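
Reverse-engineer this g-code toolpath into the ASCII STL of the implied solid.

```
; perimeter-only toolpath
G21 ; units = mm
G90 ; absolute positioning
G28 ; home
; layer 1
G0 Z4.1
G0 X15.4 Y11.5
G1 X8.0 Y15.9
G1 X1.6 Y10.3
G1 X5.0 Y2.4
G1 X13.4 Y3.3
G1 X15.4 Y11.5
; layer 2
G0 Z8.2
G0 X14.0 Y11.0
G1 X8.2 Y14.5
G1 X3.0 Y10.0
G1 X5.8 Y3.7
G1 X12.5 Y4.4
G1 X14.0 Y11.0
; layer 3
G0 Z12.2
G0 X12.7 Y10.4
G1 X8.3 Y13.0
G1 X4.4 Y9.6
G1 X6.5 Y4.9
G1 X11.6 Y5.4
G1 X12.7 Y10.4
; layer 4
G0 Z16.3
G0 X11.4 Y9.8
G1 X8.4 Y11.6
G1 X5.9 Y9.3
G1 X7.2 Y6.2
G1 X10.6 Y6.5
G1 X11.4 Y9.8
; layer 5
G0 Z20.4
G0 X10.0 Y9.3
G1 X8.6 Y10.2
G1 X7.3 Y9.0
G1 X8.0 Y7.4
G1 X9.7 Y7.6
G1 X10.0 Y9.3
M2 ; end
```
solid part
  facet normal 0.0000 0.0000 -1.0000
    outer loop
      vertex 0.2 10.6 0.0
      vertex 7.9 17.4 0.0
      vertex 16.7 12.1 0.0
    endloop
  endfacet
  facet normal 0.0000 0.0000 -1.0000
    outer loop
      vertex 4.3 1.2 0.0
      vertex 0.2 10.6 0.0
      vertex 16.7 12.1 0.0
    endloop
  endfacet
  facet normal 0.0000 0.0000 -1.0000
    outer loop
      vertex 14.4 2.2 0.0
      vertex 4.3 1.2 0.0
      vertex 16.7 12.1 0.0
    endloop
  endfacet
  facet normal 0.4959 0.8233 0.2762
    outer loop
      vertex 16.7 12.1 0.0
      vertex 7.9 17.4 0.0
      vertex 8.7 8.7 24.5
    endloop
  endfacet
  facet normal -0.6361 0.7203 0.2766
    outer loop
      vertex 7.9 17.4 0.0
      vertex 0.2 10.6 0.0
      vertex 8.7 8.7 24.5
    endloop
  endfacet
  facet normal -0.8810 -0.3843 0.2759
    outer loop
      vertex 0.2 10.6 0.0
      vertex 4.3 1.2 0.0
      vertex 8.7 8.7 24.5
    endloop
  endfacet
  facet normal 0.0947 -0.9565 0.2758
    outer loop
      vertex 4.3 1.2 0.0
      vertex 14.4 2.2 0.0
      vertex 8.7 8.7 24.5
    endloop
  endfacet
  facet normal 0.9363 -0.2175 0.2756
    outer loop
      vertex 14.4 2.2 0.0
      vertex 16.7 12.1 0.0
      vertex 8.7 8.7 24.5
    endloop
  endfacet
endsolid part

The G0 Z moves step by Δz≈4.1 mm. The G1 loops shrink linearly with z, so the solid tapers from its base footprint up to z≈24.5. Closing with a flat bottom cap and the tapered top and triangulating gives 8 facets — a regular 5-sided pyramid, base circumscribed radius ≈ 8.7 mm, apex at z ≈ 24.5 mm.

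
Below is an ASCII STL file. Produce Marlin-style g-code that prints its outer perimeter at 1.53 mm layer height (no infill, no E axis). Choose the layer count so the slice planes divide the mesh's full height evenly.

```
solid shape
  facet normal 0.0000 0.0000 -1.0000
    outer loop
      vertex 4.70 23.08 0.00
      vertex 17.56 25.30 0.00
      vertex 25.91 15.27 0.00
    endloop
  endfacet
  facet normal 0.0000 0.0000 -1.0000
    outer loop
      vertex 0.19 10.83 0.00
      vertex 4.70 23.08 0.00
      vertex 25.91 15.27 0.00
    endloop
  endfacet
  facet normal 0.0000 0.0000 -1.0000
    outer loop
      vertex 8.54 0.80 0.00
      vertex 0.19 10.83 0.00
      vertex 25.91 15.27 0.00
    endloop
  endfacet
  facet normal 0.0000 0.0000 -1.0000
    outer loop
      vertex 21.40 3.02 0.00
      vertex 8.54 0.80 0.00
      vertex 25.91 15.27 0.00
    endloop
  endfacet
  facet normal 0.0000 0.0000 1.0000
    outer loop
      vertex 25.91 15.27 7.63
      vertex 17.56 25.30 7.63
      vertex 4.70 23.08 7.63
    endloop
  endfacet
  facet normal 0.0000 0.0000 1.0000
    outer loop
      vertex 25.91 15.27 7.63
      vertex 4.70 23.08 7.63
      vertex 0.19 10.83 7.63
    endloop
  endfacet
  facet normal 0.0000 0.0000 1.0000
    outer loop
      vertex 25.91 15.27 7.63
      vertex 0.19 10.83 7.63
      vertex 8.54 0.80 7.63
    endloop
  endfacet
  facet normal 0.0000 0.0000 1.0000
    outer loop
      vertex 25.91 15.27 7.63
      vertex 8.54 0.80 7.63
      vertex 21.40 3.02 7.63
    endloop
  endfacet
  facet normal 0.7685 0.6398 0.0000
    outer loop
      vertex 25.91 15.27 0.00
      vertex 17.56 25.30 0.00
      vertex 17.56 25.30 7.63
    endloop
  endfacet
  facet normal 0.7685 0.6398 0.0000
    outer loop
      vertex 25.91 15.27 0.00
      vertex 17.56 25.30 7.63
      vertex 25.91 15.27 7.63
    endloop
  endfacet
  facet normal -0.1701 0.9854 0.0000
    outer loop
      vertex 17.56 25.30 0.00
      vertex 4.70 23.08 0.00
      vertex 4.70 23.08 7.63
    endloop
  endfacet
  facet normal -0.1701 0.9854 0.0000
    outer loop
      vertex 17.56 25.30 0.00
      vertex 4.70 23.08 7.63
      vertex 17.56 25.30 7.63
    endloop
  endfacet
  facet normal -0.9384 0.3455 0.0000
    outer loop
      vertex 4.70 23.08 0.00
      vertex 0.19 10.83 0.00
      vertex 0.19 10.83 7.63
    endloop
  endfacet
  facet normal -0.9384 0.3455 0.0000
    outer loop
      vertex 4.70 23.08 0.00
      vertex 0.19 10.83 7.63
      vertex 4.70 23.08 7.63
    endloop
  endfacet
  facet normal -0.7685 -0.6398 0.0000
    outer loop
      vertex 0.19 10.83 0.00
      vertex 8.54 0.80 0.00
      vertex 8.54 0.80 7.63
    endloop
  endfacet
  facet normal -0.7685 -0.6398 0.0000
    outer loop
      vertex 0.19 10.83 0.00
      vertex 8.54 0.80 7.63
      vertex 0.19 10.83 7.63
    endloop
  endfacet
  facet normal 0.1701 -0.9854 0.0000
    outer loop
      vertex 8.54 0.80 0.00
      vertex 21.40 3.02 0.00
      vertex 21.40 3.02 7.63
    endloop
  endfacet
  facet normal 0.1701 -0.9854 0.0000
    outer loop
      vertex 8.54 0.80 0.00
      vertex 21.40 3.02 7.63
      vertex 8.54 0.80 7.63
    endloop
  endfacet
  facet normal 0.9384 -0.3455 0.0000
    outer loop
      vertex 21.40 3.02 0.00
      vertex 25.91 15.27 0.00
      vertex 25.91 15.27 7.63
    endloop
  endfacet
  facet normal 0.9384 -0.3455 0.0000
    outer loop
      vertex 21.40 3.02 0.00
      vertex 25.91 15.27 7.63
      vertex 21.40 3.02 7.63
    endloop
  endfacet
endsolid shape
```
; perimeter-only toolpath
G21 ; units = mm
G90 ; absolute positioning
G28 ; home
; layer 1
G0 Z1.53
G0 X25.91 Y15.27
G1 X17.56 Y25.30
G1 X4.70 Y23.08
G1 X0.19 Y10.83
G1 X8.54 Y0.80
G1 X21.40 Y3.02
G1 X25.91 Y15.27
; layer 2
G0 Z3.05
G0 X25.91 Y15.27
G1 X17.56 Y25.30
G1 X4.70 Y23.08
G1 X0.19 Y10.83
G1 X8.54 Y0.80
G1 X21.40 Y3.02
G1 X25.91 Y15.27
; layer 3
G0 Z4.58
G0 X25.91 Y15.27
G1 X17.56 Y25.30
G1 X4.70 Y23.08
G1 X0.19 Y10.83
G1 X8.54 Y0.80
G1 X21.40 Y3.02
G1 X25.91 Y15.27
; layer 4
G0 Z6.10
G0 X25.91 Y15.27
G1 X17.56 Y25.30
G1 X4.70 Y23.08
G1 X0.19 Y10.83
G1 X8.54 Y0.80
G1 X21.40 Y3.02
G1 X25.91 Y15.27
; layer 5
G0 Z7.63
G0 X25.91 Y15.27
G1 X17.56 Y25.30
G1 X4.70 Y23.08
G1 X0.19 Y10.83
G1 X8.54 Y0.80
G1 X21.40 Y3.02
G1 X25.91 Y15.27
M2 ; end

The solid is a regular 6-sided prism (a cylinder approximated with 6 flat sides), circumscribed radius ≈ 13.1 mm, height ≈ 7.63 mm. Slicing at Δz = 1.53 mm — 5 equal slices spanning the solid's height, so layer i sits at z = i·h/5 — gives 5 non-empty perimeters. Each is a 6-segment closed polygon; G0 lifts to the layer z and rapids to the start vertex, then G1 traces the edges.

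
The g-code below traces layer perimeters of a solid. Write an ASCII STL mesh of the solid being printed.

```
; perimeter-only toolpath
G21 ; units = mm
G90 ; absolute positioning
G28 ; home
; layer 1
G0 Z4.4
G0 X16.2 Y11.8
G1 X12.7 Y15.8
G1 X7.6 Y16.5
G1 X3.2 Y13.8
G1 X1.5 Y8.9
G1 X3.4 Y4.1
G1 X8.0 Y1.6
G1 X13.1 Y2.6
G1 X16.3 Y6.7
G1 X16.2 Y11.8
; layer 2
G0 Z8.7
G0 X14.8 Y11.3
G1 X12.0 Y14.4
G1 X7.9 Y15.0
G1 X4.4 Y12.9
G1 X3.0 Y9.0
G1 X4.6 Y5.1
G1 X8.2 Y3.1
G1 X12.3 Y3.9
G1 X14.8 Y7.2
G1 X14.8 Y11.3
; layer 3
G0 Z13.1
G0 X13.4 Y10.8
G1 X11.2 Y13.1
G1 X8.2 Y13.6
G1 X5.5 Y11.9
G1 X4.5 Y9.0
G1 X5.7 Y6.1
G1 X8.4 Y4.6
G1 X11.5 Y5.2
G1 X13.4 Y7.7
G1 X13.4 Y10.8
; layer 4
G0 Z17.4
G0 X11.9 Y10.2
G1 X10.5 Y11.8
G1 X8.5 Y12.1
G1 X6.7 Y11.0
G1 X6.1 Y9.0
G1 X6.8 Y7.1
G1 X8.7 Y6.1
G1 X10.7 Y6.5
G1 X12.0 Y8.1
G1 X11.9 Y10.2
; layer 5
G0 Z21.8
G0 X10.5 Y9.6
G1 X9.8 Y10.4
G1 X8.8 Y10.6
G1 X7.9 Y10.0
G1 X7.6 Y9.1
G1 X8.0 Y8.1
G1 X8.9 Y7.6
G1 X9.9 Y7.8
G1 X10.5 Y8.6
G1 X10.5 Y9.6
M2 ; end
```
solid part
  facet normal 0.0000 0.0000 -1.0000
    outer loop
      vertex 7.3 18.0 0.0
      vertex 13.4 17.1 0.0
      vertex 17.6 12.4 0.0
    endloop
  endfacet
  facet normal 0.0000 0.0000 -1.0000
    outer loop
      vertex 2.0 14.8 0.0
      vertex 7.3 18.0 0.0
      vertex 17.6 12.4 0.0
    endloop
  endfacet
  facet normal 0.0000 0.0000 -1.0000
    outer loop
      vertex 0.0 8.9 0.0
      vertex 2.0 14.8 0.0
      vertex 17.6 12.4 0.0
    endloop
  endfacet
  facet normal 0.0000 0.0000 -1.0000
    outer loop
      vertex 2.3 3.1 0.0
      vertex 0.0 8.9 0.0
      vertex 17.6 12.4 0.0
    endloop
  endfacet
  facet normal 0.0000 0.0000 -1.0000
    outer loop
      vertex 7.8 0.1 0.0
      vertex 2.3 3.1 0.0
      vertex 17.6 12.4 0.0
    endloop
  endfacet
  facet normal 0.0000 0.0000 -1.0000
    outer loop
      vertex 13.9 1.3 0.0
      vertex 7.8 0.1 0.0
      vertex 17.6 12.4 0.0
    endloop
  endfacet
  facet normal 0.0000 0.0000 -1.0000
    outer loop
      vertex 17.7 6.2 0.0
      vertex 13.9 1.3 0.0
      vertex 17.6 12.4 0.0
    endloop
  endfacet
  facet normal 0.7087 0.6333 0.3109
    outer loop
      vertex 17.6 12.4 0.0
      vertex 13.4 17.1 0.0
      vertex 9.1 9.1 26.1
    endloop
  endfacet
  facet normal 0.1387 0.9402 0.3110
    outer loop
      vertex 13.4 17.1 0.0
      vertex 7.3 18.0 0.0
      vertex 9.1 9.1 26.1
    endloop
  endfacet
  facet normal -0.4912 0.8135 0.3113
    outer loop
      vertex 7.3 18.0 0.0
      vertex 2.0 14.8 0.0
      vertex 9.1 9.1 26.1
    endloop
  endfacet
  facet normal -0.9000 0.3051 0.3114
    outer loop
      vertex 2.0 14.8 0.0
      vertex 0.0 8.9 0.0
      vertex 9.1 9.1 26.1
    endloop
  endfacet
  facet normal -0.8836 -0.3504 0.3107
    outer loop
      vertex 0.0 8.9 0.0
      vertex 2.3 3.1 0.0
      vertex 9.1 9.1 26.1
    endloop
  endfacet
  facet normal -0.4552 -0.8345 0.3104
    outer loop
      vertex 2.3 3.1 0.0
      vertex 7.8 0.1 0.0
      vertex 9.1 9.1 26.1
    endloop
  endfacet
  facet normal 0.1834 -0.9321 0.3123
    outer loop
      vertex 7.8 0.1 0.0
      vertex 13.9 1.3 0.0
      vertex 9.1 9.1 26.1
    endloop
  endfacet
  facet normal 0.7508 -0.5822 0.3121
    outer loop
      vertex 13.9 1.3 0.0
      vertex 17.7 6.2 0.0
      vertex 9.1 9.1 26.1
    endloop
  endfacet
  facet normal 0.9502 0.0153 0.3114
    outer loop
      vertex 17.7 6.2 0.0
      vertex 17.6 12.4 0.0
      vertex 9.1 9.1 26.1
    endloop
  endfacet
endsolid part

The G0 Z moves step by Δz≈4.4 mm. The G1 loops shrink linearly with z, so the solid tapers from its base footprint up to z≈26.1. Closing with a flat bottom cap and the tapered top and triangulating gives 16 facets — a regular 9-sided pyramid, base circumscribed radius ≈ 9.1 mm, apex at z ≈ 26.1 mm.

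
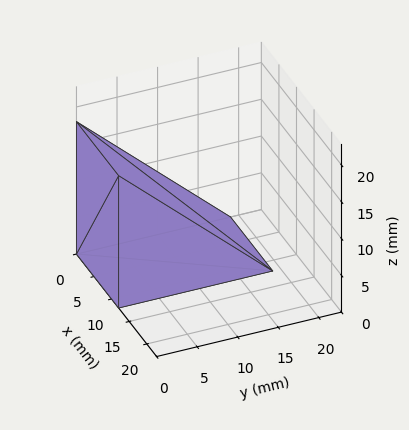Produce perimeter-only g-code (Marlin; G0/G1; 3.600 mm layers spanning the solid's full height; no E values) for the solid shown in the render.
Reading the render: the shape is a wedge (ramp): 12 × 19 mm base, rising to 18 mm along the y=0 edge and sloping linearly to z=0 at y=19 (dimensions read to the nearest mm from the axis ticks). For the g-code, the solid's height is divided into equal slices at the stated Δz and each level perimeter traced with G1 moves after a G0 lift.

; perimeter-only toolpath
G21 ; units = mm
G90 ; absolute positioning
G28 ; home
; layer 1
G0 Z3.600
G0 X0.000 Y0.000
G1 X12.000 Y0.000
G1 X12.000 Y15.200
G1 X0.000 Y15.200
G1 X0.000 Y0.000
; layer 2
G0 Z7.200
G0 X0.000 Y0.000
G1 X12.000 Y0.000
G1 X12.000 Y11.400
G1 X0.000 Y11.400
G1 X0.000 Y0.000
; layer 3
G0 Z10.800
G0 X0.000 Y0.000
G1 X12.000 Y0.000
G1 X12.000 Y7.600
G1 X0.000 Y7.600
G1 X0.000 Y0.000
; layer 4
G0 Z14.400
G0 X0.000 Y0.000
G1 X12.000 Y0.000
G1 X12.000 Y3.800
G1 X0.000 Y3.800
G1 X0.000 Y0.000
M2 ; end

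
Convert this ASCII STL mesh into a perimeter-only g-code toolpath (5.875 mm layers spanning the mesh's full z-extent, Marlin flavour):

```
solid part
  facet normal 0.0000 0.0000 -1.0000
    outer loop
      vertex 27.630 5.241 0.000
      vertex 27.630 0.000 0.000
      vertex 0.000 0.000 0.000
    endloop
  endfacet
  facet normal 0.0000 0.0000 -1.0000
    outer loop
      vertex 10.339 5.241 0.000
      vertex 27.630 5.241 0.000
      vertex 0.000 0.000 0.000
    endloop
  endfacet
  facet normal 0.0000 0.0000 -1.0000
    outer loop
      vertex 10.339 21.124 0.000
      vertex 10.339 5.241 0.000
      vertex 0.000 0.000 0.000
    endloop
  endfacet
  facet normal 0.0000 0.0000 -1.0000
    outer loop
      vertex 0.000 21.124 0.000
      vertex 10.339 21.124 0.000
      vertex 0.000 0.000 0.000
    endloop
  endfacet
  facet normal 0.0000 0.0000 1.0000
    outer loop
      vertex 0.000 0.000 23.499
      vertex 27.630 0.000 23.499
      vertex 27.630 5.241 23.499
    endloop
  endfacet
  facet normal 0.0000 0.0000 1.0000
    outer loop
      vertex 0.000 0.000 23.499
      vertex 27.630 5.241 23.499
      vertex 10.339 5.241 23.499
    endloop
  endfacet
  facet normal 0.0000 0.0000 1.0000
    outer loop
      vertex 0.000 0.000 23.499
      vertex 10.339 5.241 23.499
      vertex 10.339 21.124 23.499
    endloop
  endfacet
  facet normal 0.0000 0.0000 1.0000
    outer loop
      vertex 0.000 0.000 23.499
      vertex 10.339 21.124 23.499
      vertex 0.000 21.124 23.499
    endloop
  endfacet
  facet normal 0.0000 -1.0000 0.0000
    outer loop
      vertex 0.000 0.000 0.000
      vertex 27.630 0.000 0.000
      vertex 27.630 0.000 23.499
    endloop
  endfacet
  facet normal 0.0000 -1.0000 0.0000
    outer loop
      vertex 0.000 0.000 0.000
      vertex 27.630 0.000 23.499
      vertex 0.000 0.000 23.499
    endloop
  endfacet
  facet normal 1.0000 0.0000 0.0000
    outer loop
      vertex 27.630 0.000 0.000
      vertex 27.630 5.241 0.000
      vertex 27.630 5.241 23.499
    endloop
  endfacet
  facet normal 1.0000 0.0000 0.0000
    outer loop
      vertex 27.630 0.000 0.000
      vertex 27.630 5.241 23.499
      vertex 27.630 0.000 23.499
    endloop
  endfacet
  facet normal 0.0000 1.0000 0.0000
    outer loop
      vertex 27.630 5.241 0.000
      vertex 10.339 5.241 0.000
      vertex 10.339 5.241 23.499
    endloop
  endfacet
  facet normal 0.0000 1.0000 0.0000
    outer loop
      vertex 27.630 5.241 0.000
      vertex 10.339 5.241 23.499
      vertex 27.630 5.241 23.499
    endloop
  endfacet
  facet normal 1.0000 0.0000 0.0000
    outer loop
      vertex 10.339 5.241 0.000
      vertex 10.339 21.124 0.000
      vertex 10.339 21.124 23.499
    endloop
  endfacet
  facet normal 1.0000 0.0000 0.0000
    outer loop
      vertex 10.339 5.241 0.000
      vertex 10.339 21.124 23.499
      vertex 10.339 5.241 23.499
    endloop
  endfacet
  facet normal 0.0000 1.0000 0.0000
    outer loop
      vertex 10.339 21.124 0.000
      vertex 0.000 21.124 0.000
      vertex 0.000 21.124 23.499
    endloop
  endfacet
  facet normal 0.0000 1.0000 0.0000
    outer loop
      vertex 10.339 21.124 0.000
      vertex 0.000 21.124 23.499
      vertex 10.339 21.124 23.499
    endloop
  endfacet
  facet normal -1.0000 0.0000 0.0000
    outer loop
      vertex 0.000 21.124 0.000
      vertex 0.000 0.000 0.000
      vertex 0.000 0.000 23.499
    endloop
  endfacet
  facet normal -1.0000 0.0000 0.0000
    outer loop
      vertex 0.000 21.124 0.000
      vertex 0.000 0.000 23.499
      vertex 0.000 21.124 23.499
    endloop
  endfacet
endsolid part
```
; perimeter-only toolpath
G21 ; units = mm
G90 ; absolute positioning
G28 ; home
; layer 1
G0 Z5.875
G0 X0.000 Y0.000
G1 X27.630 Y0.000
G1 X27.630 Y5.241
G1 X10.339 Y5.241
G1 X10.339 Y21.124
G1 X0.000 Y21.124
G1 X0.000 Y0.000
; layer 2
G0 Z11.749
G0 X0.000 Y0.000
G1 X27.630 Y0.000
G1 X27.630 Y5.241
G1 X10.339 Y5.241
G1 X10.339 Y21.124
G1 X0.000 Y21.124
G1 X0.000 Y0.000
; layer 3
G0 Z17.624
G0 X0.000 Y0.000
G1 X27.630 Y0.000
G1 X27.630 Y5.241
G1 X10.339 Y5.241
G1 X10.339 Y21.124
G1 X0.000 Y21.124
G1 X0.000 Y0.000
; layer 4
G0 Z23.499
G0 X0.000 Y0.000
G1 X27.630 Y0.000
G1 X27.630 Y5.241
G1 X10.339 Y5.241
G1 X10.339 Y21.124
G1 X0.000 Y21.124
G1 X0.000 Y0.000
M2 ; end

The solid is an L-shaped prism: outer 27.6 × 21.1 mm, arm thicknesses ≈ 5.24 mm (horizontal) and 10.3 mm (vertical), extruded 23.5 mm in z. Slicing at Δz = 5.875 mm — 4 equal slices spanning the solid's height, so layer i sits at z = i·h/4 — gives 4 non-empty perimeters. Each is a 6-segment closed polygon; G0 lifts to the layer z and rapids to the start vertex, then G1 traces the edges.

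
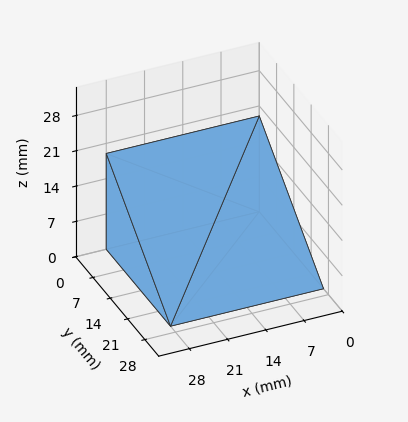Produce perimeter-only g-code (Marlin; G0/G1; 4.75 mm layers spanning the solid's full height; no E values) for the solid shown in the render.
Reading the render: the shape is a wedge (ramp): 28 × 26 mm base, rising to 19 mm along the y=0 edge and sloping linearly to z=0 at y=26 (dimensions read to the nearest mm from the axis ticks). For the g-code, the solid's height is divided into equal slices at the stated Δz and each level perimeter traced with G1 moves after a G0 lift.

; perimeter-only toolpath
G21 ; units = mm
G90 ; absolute positioning
G28 ; home
; layer 1
G0 Z4.75
G0 X0.00 Y0.00
G1 X28.00 Y0.00
G1 X28.00 Y19.50
G1 X0.00 Y19.50
G1 X0.00 Y0.00
; layer 2
G0 Z9.50
G0 X0.00 Y0.00
G1 X28.00 Y0.00
G1 X28.00 Y13.00
G1 X0.00 Y13.00
G1 X0.00 Y0.00
; layer 3
G0 Z14.25
G0 X0.00 Y0.00
G1 X28.00 Y0.00
G1 X28.00 Y6.50
G1 X0.00 Y6.50
G1 X0.00 Y0.00
M2 ; end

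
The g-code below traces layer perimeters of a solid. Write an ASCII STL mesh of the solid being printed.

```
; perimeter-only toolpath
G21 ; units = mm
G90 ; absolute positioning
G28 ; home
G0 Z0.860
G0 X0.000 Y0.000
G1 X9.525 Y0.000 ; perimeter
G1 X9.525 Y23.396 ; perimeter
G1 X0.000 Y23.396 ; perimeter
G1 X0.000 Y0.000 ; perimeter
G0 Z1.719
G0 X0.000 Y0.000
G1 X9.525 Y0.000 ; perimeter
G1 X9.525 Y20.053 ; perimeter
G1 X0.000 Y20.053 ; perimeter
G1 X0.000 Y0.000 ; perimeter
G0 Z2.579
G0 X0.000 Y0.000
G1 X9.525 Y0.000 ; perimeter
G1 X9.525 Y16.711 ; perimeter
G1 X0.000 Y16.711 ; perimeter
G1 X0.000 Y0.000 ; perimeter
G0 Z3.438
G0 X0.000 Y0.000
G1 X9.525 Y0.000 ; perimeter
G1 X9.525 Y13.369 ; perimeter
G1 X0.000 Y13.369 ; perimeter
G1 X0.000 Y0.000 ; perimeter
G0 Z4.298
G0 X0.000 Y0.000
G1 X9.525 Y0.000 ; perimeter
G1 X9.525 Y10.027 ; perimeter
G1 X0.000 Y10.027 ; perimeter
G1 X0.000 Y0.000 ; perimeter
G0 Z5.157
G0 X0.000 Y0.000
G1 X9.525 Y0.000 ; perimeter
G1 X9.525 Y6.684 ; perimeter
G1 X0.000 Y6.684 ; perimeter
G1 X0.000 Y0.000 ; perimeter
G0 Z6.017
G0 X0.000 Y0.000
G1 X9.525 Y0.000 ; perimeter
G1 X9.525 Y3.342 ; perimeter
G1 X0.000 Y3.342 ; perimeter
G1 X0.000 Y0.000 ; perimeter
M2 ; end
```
solid part
  facet normal 0.0000 0.0000 -1.0000
    outer loop
      vertex 9.525 26.738 0.000
      vertex 9.525 0.000 0.000
      vertex 0.000 0.000 0.000
    endloop
  endfacet
  facet normal 0.0000 0.0000 -1.0000
    outer loop
      vertex 0.000 26.738 0.000
      vertex 9.525 26.738 0.000
      vertex 0.000 0.000 0.000
    endloop
  endfacet
  facet normal 0.0000 -1.0000 0.0000
    outer loop
      vertex 0.000 0.000 0.000
      vertex 9.525 0.000 0.000
      vertex 9.525 0.000 6.876
    endloop
  endfacet
  facet normal 0.0000 -1.0000 0.0000
    outer loop
      vertex 0.000 0.000 0.000
      vertex 9.525 0.000 6.876
      vertex 0.000 0.000 6.876
    endloop
  endfacet
  facet normal 0.0000 0.2491 0.9685
    outer loop
      vertex 0.000 0.000 6.876
      vertex 9.525 0.000 6.876
      vertex 9.525 26.738 0.000
    endloop
  endfacet
  facet normal 0.0000 0.2491 0.9685
    outer loop
      vertex 0.000 0.000 6.876
      vertex 9.525 26.738 0.000
      vertex 0.000 26.738 0.000
    endloop
  endfacet
  facet normal -1.0000 0.0000 0.0000
    outer loop
      vertex 0.000 0.000 6.876
      vertex 0.000 26.738 0.000
      vertex 0.000 0.000 0.000
    endloop
  endfacet
  facet normal 1.0000 0.0000 0.0000
    outer loop
      vertex 9.525 0.000 0.000
      vertex 9.525 26.738 0.000
      vertex 9.525 0.000 6.876
    endloop
  endfacet
endsolid part

The G0 Z moves step by Δz≈0.860 mm. The G1 loops shrink linearly with z, so the solid tapers from its base footprint up to z≈6.88. Closing with a flat bottom cap and the tapered top and triangulating gives 8 facets — a wedge (ramp): 9.53 × 26.7 mm base, rising to 6.88 mm along the y=0 edge and sloping linearly to z=0 at y=26.7.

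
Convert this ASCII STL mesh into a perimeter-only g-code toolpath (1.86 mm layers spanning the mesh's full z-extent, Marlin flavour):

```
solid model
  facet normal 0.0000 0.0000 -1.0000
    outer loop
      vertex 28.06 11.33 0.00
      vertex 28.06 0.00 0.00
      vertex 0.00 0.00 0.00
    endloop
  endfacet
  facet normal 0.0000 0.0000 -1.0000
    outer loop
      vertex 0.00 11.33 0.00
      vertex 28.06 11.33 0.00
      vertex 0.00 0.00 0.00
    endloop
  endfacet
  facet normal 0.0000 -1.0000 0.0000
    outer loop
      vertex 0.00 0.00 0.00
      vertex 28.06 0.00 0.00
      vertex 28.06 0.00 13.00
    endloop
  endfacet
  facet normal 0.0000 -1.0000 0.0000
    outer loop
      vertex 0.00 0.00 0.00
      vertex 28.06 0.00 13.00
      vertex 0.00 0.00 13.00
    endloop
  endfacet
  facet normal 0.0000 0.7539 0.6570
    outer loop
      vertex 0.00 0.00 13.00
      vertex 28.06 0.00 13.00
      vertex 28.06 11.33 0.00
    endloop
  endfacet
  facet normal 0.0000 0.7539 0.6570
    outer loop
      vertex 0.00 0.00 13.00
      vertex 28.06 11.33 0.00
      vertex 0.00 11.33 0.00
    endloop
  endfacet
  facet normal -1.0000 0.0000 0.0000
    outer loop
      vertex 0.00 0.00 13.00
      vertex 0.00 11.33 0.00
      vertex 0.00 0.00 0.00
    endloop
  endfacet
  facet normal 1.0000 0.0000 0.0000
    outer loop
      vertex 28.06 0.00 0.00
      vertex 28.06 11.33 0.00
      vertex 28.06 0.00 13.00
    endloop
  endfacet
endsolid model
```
; perimeter-only toolpath
G21 ; units = mm
G90 ; absolute positioning
G28 ; home
; layer 1
G0 Z1.86
G0 X0.00 Y0.00
G1 X28.06 Y0.00
G1 X28.06 Y9.71
G1 X0.00 Y9.71
G1 X0.00 Y0.00
; layer 2
G0 Z3.71
G0 X0.00 Y0.00
G1 X28.06 Y0.00
G1 X28.06 Y8.09
G1 X0.00 Y8.09
G1 X0.00 Y0.00
; layer 3
G0 Z5.57
G0 X0.00 Y0.00
G1 X28.06 Y0.00
G1 X28.06 Y6.47
G1 X0.00 Y6.47
G1 X0.00 Y0.00
; layer 4
G0 Z7.43
G0 X0.00 Y0.00
G1 X28.06 Y0.00
G1 X28.06 Y4.86
G1 X0.00 Y4.86
G1 X0.00 Y0.00
; layer 5
G0 Z9.29
G0 X0.00 Y0.00
G1 X28.06 Y0.00
G1 X28.06 Y3.24
G1 X0.00 Y3.24
G1 X0.00 Y0.00
; layer 6
G0 Z11.14
G0 X0.00 Y0.00
G1 X28.06 Y0.00
G1 X28.06 Y1.62
G1 X0.00 Y1.62
G1 X0.00 Y0.00
M2 ; end

The solid is a wedge (ramp): 28.1 × 11.3 mm base, rising to 13 mm along the y=0 edge and sloping linearly to z=0 at y=11.3. Slicing at Δz = 1.86 mm — 7 equal slices spanning the solid's height, so layer i sits at z = i·h/7 — gives 6 non-empty perimeters. Each is a 4-segment closed polygon; G0 lifts to the layer z and rapids to the start vertex, then G1 traces the edges. The cross-section shrinks linearly with z (the slice at the apex is degenerate and omitted).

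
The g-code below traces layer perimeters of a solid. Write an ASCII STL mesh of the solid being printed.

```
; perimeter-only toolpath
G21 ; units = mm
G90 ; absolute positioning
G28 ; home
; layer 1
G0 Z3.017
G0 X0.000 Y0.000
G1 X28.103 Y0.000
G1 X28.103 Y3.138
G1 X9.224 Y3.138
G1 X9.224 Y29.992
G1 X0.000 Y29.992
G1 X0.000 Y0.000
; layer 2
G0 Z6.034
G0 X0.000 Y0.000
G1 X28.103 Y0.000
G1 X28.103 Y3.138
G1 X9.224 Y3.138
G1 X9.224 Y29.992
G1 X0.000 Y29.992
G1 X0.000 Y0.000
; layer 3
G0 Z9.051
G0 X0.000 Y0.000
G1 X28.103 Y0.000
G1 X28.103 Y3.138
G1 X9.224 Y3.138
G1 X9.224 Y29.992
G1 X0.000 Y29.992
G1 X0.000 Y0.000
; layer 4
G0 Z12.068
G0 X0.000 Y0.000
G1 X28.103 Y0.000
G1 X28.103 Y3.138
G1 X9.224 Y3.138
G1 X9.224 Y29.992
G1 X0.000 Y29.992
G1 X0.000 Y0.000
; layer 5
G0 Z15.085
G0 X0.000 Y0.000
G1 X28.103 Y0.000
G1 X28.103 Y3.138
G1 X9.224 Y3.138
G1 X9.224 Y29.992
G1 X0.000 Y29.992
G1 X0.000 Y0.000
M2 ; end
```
solid part
  facet normal 0.0000 0.0000 -1.0000
    outer loop
      vertex 28.103 3.138 0.000
      vertex 28.103 0.000 0.000
      vertex 0.000 0.000 0.000
    endloop
  endfacet
  facet normal 0.0000 0.0000 -1.0000
    outer loop
      vertex 9.224 3.138 0.000
      vertex 28.103 3.138 0.000
      vertex 0.000 0.000 0.000
    endloop
  endfacet
  facet normal 0.0000 0.0000 -1.0000
    outer loop
      vertex 9.224 29.992 0.000
      vertex 9.224 3.138 0.000
      vertex 0.000 0.000 0.000
    endloop
  endfacet
  facet normal 0.0000 0.0000 -1.0000
    outer loop
      vertex 0.000 29.992 0.000
      vertex 9.224 29.992 0.000
      vertex 0.000 0.000 0.000
    endloop
  endfacet
  facet normal 0.0000 0.0000 1.0000
    outer loop
      vertex 0.000 0.000 15.085
      vertex 28.103 0.000 15.085
      vertex 28.103 3.138 15.085
    endloop
  endfacet
  facet normal 0.0000 0.0000 1.0000
    outer loop
      vertex 0.000 0.000 15.085
      vertex 28.103 3.138 15.085
      vertex 9.224 3.138 15.085
    endloop
  endfacet
  facet normal 0.0000 0.0000 1.0000
    outer loop
      vertex 0.000 0.000 15.085
      vertex 9.224 3.138 15.085
      vertex 9.224 29.992 15.085
    endloop
  endfacet
  facet normal 0.0000 0.0000 1.0000
    outer loop
      vertex 0.000 0.000 15.085
      vertex 9.224 29.992 15.085
      vertex 0.000 29.992 15.085
    endloop
  endfacet
  facet normal 0.0000 -1.0000 0.0000
    outer loop
      vertex 0.000 0.000 0.000
      vertex 28.103 0.000 0.000
      vertex 28.103 0.000 15.085
    endloop
  endfacet
  facet normal 0.0000 -1.0000 0.0000
    outer loop
      vertex 0.000 0.000 0.000
      vertex 28.103 0.000 15.085
      vertex 0.000 0.000 15.085
    endloop
  endfacet
  facet normal 1.0000 0.0000 0.0000
    outer loop
      vertex 28.103 0.000 0.000
      vertex 28.103 3.138 0.000
      vertex 28.103 3.138 15.085
    endloop
  endfacet
  facet normal 1.0000 0.0000 0.0000
    outer loop
      vertex 28.103 0.000 0.000
      vertex 28.103 3.138 15.085
      vertex 28.103 0.000 15.085
    endloop
  endfacet
  facet normal 0.0000 1.0000 0.0000
    outer loop
      vertex 28.103 3.138 0.000
      vertex 9.224 3.138 0.000
      vertex 9.224 3.138 15.085
    endloop
  endfacet
  facet normal 0.0000 1.0000 0.0000
    outer loop
      vertex 28.103 3.138 0.000
      vertex 9.224 3.138 15.085
      vertex 28.103 3.138 15.085
    endloop
  endfacet
  facet normal 1.0000 0.0000 0.0000
    outer loop
      vertex 9.224 3.138 0.000
      vertex 9.224 29.992 0.000
      vertex 9.224 29.992 15.085
    endloop
  endfacet
  facet normal 1.0000 0.0000 0.0000
    outer loop
      vertex 9.224 3.138 0.000
      vertex 9.224 29.992 15.085
      vertex 9.224 3.138 15.085
    endloop
  endfacet
  facet normal 0.0000 1.0000 0.0000
    outer loop
      vertex 9.224 29.992 0.000
      vertex 0.000 29.992 0.000
      vertex 0.000 29.992 15.085
    endloop
  endfacet
  facet normal 0.0000 1.0000 0.0000
    outer loop
      vertex 9.224 29.992 0.000
      vertex 0.000 29.992 15.085
      vertex 9.224 29.992 15.085
    endloop
  endfacet
  facet normal -1.0000 0.0000 0.0000
    outer loop
      vertex 0.000 29.992 0.000
      vertex 0.000 0.000 0.000
      vertex 0.000 0.000 15.085
    endloop
  endfacet
  facet normal -1.0000 0.0000 0.0000
    outer loop
      vertex 0.000 29.992 0.000
      vertex 0.000 0.000 15.085
      vertex 0.000 29.992 15.085
    endloop
  endfacet
endsolid part

The G0 Z moves step by Δz≈3.017 mm. Every layer's G1 loop is the same polygon, so the solid is a straight extrusion of it from z=0 to z≈15.1. Closing with flat bottom and top caps and triangulating gives 20 facets — an L-shaped prism: outer 28.1 × 30 mm, arm thicknesses ≈ 3.14 mm (horizontal) and 9.22 mm (vertical), extruded 15.1 mm in z.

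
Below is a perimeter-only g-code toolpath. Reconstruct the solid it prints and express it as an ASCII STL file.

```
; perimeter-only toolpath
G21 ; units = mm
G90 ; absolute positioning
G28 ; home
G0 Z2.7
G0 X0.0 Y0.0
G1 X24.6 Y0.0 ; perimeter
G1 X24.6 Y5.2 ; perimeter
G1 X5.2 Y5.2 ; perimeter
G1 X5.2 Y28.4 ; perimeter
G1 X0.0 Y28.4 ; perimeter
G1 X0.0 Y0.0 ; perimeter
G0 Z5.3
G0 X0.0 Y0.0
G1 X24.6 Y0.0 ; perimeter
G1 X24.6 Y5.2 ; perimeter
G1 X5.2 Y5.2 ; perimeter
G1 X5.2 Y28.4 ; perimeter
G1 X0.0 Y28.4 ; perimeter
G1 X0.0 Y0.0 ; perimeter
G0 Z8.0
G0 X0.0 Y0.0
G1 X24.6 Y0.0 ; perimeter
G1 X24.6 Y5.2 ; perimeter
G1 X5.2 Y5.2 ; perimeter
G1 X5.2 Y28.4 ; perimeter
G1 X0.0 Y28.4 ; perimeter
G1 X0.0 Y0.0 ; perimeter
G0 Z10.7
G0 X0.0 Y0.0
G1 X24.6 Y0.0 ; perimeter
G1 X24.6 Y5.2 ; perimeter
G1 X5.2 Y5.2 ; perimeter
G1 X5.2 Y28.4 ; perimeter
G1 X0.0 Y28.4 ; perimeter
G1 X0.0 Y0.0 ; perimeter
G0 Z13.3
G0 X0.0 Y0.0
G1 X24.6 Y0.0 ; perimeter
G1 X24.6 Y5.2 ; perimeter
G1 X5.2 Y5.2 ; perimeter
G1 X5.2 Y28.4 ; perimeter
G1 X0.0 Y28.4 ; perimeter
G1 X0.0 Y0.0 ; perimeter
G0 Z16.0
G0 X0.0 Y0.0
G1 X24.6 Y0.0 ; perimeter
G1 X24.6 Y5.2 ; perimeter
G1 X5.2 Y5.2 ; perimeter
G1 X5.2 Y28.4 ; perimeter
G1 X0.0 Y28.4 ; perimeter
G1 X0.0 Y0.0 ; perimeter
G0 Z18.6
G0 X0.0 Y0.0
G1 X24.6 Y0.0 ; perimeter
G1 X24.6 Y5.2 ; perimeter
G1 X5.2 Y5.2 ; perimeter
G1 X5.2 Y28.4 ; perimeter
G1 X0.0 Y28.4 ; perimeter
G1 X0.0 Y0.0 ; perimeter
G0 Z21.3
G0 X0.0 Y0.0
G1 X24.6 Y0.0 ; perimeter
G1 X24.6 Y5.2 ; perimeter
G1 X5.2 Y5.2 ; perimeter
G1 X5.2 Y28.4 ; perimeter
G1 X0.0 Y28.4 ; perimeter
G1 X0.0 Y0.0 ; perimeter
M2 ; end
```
solid part
  facet normal 0.0000 0.0000 -1.0000
    outer loop
      vertex 24.6 5.2 0.0
      vertex 24.6 0.0 0.0
      vertex 0.0 0.0 0.0
    endloop
  endfacet
  facet normal 0.0000 0.0000 -1.0000
    outer loop
      vertex 5.2 5.2 0.0
      vertex 24.6 5.2 0.0
      vertex 0.0 0.0 0.0
    endloop
  endfacet
  facet normal 0.0000 0.0000 -1.0000
    outer loop
      vertex 5.2 28.4 0.0
      vertex 5.2 5.2 0.0
      vertex 0.0 0.0 0.0
    endloop
  endfacet
  facet normal 0.0000 0.0000 -1.0000
    outer loop
      vertex 0.0 28.4 0.0
      vertex 5.2 28.4 0.0
      vertex 0.0 0.0 0.0
    endloop
  endfacet
  facet normal 0.0000 0.0000 1.0000
    outer loop
      vertex 0.0 0.0 21.3
      vertex 24.6 0.0 21.3
      vertex 24.6 5.2 21.3
    endloop
  endfacet
  facet normal 0.0000 0.0000 1.0000
    outer loop
      vertex 0.0 0.0 21.3
      vertex 24.6 5.2 21.3
      vertex 5.2 5.2 21.3
    endloop
  endfacet
  facet normal 0.0000 0.0000 1.0000
    outer loop
      vertex 0.0 0.0 21.3
      vertex 5.2 5.2 21.3
      vertex 5.2 28.4 21.3
    endloop
  endfacet
  facet normal 0.0000 0.0000 1.0000
    outer loop
      vertex 0.0 0.0 21.3
      vertex 5.2 28.4 21.3
      vertex 0.0 28.4 21.3
    endloop
  endfacet
  facet normal 0.0000 -1.0000 0.0000
    outer loop
      vertex 0.0 0.0 0.0
      vertex 24.6 0.0 0.0
      vertex 24.6 0.0 21.3
    endloop
  endfacet
  facet normal 0.0000 -1.0000 0.0000
    outer loop
      vertex 0.0 0.0 0.0
      vertex 24.6 0.0 21.3
      vertex 0.0 0.0 21.3
    endloop
  endfacet
  facet normal 1.0000 0.0000 0.0000
    outer loop
      vertex 24.6 0.0 0.0
      vertex 24.6 5.2 0.0
      vertex 24.6 5.2 21.3
    endloop
  endfacet
  facet normal 1.0000 0.0000 0.0000
    outer loop
      vertex 24.6 0.0 0.0
      vertex 24.6 5.2 21.3
      vertex 24.6 0.0 21.3
    endloop
  endfacet
  facet normal 0.0000 1.0000 0.0000
    outer loop
      vertex 24.6 5.2 0.0
      vertex 5.2 5.2 0.0
      vertex 5.2 5.2 21.3
    endloop
  endfacet
  facet normal 0.0000 1.0000 0.0000
    outer loop
      vertex 24.6 5.2 0.0
      vertex 5.2 5.2 21.3
      vertex 24.6 5.2 21.3
    endloop
  endfacet
  facet normal 1.0000 0.0000 0.0000
    outer loop
      vertex 5.2 5.2 0.0
      vertex 5.2 28.4 0.0
      vertex 5.2 28.4 21.3
    endloop
  endfacet
  facet normal 1.0000 0.0000 0.0000
    outer loop
      vertex 5.2 5.2 0.0
      vertex 5.2 28.4 21.3
      vertex 5.2 5.2 21.3
    endloop
  endfacet
  facet normal 0.0000 1.0000 0.0000
    outer loop
      vertex 5.2 28.4 0.0
      vertex 0.0 28.4 0.0
      vertex 0.0 28.4 21.3
    endloop
  endfacet
  facet normal 0.0000 1.0000 0.0000
    outer loop
      vertex 5.2 28.4 0.0
      vertex 0.0 28.4 21.3
      vertex 5.2 28.4 21.3
    endloop
  endfacet
  facet normal -1.0000 0.0000 0.0000
    outer loop
      vertex 0.0 28.4 0.0
      vertex 0.0 0.0 0.0
      vertex 0.0 0.0 21.3
    endloop
  endfacet
  facet normal -1.0000 0.0000 0.0000
    outer loop
      vertex 0.0 28.4 0.0
      vertex 0.0 0.0 21.3
      vertex 0.0 28.4 21.3
    endloop
  endfacet
endsolid part

The G0 Z moves step by Δz≈2.7 mm. Every layer's G1 loop is the same polygon, so the solid is a straight extrusion of it from z=0 to z≈21.3. Closing with flat bottom and top caps and triangulating gives 20 facets — an L-shaped prism: outer 24.6 × 28.4 mm, arm thicknesses ≈ 5.2 mm (horizontal) and 5.2 mm (vertical), extruded 21.3 mm in z.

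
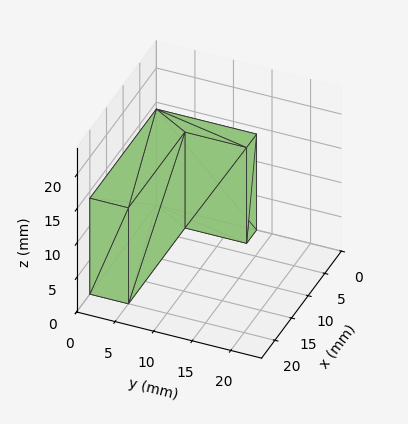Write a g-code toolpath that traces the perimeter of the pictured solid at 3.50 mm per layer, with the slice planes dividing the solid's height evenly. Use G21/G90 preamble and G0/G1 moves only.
Reading the render: the shape is an L-shaped prism: outer 20 × 13 mm, arm thicknesses ≈ 5 mm (horizontal) and 3 mm (vertical), extruded 14 mm in z (dimensions read to the nearest mm from the axis ticks). For the g-code, the solid's height is divided into equal slices at the stated Δz and each level perimeter traced with G1 moves after a G0 lift.

; perimeter-only toolpath
G21 ; units = mm
G90 ; absolute positioning
G28 ; home
; layer 1
G0 Z3.50
G0 X0.00 Y0.00
G1 X20.00 Y0.00
G1 X20.00 Y5.00
G1 X3.00 Y5.00
G1 X3.00 Y13.00
G1 X0.00 Y13.00
G1 X0.00 Y0.00
; layer 2
G0 Z7.00
G0 X0.00 Y0.00
G1 X20.00 Y0.00
G1 X20.00 Y5.00
G1 X3.00 Y5.00
G1 X3.00 Y13.00
G1 X0.00 Y13.00
G1 X0.00 Y0.00
; layer 3
G0 Z10.50
G0 X0.00 Y0.00
G1 X20.00 Y0.00
G1 X20.00 Y5.00
G1 X3.00 Y5.00
G1 X3.00 Y13.00
G1 X0.00 Y13.00
G1 X0.00 Y0.00
; layer 4
G0 Z14.00
G0 X0.00 Y0.00
G1 X20.00 Y0.00
G1 X20.00 Y5.00
G1 X3.00 Y5.00
G1 X3.00 Y13.00
G1 X0.00 Y13.00
G1 X0.00 Y0.00
M2 ; end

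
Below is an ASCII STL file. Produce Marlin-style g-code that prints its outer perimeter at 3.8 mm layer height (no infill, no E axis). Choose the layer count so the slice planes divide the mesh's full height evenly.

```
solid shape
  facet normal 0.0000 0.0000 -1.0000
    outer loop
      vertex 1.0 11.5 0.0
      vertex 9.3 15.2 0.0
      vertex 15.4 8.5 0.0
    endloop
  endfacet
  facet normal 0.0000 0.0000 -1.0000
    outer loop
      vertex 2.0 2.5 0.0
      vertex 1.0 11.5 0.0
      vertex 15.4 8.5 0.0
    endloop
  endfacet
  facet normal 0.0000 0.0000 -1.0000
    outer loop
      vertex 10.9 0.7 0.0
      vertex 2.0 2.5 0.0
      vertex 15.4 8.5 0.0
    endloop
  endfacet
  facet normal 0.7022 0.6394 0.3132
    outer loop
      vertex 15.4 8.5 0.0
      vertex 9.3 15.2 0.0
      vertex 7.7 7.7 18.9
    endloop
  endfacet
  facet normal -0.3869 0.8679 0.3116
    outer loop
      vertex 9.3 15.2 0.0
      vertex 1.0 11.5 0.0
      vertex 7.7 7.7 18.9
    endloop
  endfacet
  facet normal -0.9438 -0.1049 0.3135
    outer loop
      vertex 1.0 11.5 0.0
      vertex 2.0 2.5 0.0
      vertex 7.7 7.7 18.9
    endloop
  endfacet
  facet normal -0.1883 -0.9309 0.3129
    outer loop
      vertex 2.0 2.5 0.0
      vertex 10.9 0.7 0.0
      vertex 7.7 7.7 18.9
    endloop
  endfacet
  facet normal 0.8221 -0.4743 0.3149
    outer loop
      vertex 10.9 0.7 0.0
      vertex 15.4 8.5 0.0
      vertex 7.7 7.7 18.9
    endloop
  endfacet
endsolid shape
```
; perimeter-only toolpath
G21 ; units = mm
G90 ; absolute positioning
G28 ; home
; layer 1
G0 Z3.8
G0 X13.9 Y8.3
G1 X9.0 Y13.7
G1 X2.3 Y10.7
G1 X3.1 Y3.5
G1 X10.3 Y2.1
G1 X13.9 Y8.3
; layer 2
G0 Z7.6
G0 X12.3 Y8.2
G1 X8.7 Y12.2
G1 X3.7 Y10.0
G1 X4.3 Y4.6
G1 X9.6 Y3.5
G1 X12.3 Y8.2
; layer 3
G0 Z11.3
G0 X10.8 Y8.0
G1 X8.3 Y10.7
G1 X5.0 Y9.2
G1 X5.4 Y5.6
G1 X9.0 Y4.9
G1 X10.8 Y8.0
; layer 4
G0 Z15.1
G0 X9.2 Y7.9
G1 X8.0 Y9.2
G1 X6.4 Y8.5
G1 X6.6 Y6.7
G1 X8.3 Y6.3
G1 X9.2 Y7.9
M2 ; end

The solid is a regular 5-sided pyramid, base circumscribed radius ≈ 7.7 mm, apex at z ≈ 18.9 mm. Slicing at Δz = 3.8 mm — 5 equal slices spanning the solid's height, so layer i sits at z = i·h/5 — gives 4 non-empty perimeters. Each is a 5-segment closed polygon; G0 lifts to the layer z and rapids to the start vertex, then G1 traces the edges. The cross-section shrinks linearly with z (the slice at the apex is degenerate and omitted).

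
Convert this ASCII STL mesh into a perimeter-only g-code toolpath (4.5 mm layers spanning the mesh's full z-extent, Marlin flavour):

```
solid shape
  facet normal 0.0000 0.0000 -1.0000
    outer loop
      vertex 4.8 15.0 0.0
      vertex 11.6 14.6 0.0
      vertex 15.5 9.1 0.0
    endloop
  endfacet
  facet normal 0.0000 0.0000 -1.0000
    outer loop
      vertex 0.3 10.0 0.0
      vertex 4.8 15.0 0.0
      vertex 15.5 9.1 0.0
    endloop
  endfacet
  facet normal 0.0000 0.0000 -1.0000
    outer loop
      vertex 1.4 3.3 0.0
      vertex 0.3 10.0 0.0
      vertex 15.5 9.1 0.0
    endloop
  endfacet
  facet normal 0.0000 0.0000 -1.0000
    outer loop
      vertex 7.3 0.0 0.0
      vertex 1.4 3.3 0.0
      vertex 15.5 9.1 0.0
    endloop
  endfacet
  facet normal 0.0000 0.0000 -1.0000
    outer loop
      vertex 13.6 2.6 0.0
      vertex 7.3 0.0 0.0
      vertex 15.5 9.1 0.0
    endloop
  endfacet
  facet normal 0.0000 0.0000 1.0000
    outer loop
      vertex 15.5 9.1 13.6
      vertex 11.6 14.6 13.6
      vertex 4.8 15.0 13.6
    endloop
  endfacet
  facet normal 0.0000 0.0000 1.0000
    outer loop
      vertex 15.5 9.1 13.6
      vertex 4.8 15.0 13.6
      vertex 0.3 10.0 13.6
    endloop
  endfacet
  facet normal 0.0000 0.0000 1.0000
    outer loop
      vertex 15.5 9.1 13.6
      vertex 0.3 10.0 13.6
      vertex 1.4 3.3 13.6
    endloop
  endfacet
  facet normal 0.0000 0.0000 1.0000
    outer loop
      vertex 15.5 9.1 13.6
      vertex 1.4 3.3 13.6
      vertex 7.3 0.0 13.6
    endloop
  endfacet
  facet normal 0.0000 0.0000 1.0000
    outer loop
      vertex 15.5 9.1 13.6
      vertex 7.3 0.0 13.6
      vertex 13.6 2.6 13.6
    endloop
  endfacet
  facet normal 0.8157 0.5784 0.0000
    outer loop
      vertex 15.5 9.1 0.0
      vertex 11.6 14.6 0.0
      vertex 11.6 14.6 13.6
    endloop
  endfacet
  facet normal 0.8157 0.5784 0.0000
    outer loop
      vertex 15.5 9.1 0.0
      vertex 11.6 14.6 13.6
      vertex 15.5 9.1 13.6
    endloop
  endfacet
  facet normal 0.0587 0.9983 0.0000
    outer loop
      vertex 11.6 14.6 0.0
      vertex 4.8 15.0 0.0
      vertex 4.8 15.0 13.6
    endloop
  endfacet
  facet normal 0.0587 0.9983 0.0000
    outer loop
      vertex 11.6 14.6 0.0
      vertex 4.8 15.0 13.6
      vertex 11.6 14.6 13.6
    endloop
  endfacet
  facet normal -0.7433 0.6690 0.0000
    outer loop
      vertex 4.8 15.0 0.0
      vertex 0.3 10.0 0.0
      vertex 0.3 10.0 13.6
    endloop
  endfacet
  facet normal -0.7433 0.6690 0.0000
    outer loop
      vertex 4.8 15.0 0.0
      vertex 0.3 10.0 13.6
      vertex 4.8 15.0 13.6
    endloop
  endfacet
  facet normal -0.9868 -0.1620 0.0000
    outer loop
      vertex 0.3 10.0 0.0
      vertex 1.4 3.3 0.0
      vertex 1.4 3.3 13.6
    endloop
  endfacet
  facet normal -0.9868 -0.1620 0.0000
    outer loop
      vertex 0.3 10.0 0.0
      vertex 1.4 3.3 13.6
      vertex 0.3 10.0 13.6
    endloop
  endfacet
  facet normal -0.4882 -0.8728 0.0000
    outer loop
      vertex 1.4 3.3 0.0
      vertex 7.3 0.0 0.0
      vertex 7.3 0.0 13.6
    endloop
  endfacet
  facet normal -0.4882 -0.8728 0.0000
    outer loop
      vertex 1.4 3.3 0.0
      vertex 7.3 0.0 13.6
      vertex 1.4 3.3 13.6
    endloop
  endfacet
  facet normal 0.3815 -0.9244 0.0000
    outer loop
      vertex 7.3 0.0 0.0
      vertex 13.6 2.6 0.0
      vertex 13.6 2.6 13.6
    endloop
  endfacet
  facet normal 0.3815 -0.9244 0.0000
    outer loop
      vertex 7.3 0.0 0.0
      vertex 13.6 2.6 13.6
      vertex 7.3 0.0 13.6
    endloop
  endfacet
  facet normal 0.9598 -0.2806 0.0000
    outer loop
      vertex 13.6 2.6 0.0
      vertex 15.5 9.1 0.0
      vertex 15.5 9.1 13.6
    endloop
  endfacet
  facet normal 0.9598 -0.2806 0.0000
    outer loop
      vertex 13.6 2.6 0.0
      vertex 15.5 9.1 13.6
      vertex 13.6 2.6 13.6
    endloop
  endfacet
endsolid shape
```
; perimeter-only toolpath
G21 ; units = mm
G90 ; absolute positioning
G28 ; home
; layer 1
G0 Z4.5
G0 X15.5 Y9.1
G1 X11.6 Y14.6
G1 X4.8 Y15.0
G1 X0.3 Y10.0
G1 X1.4 Y3.3
G1 X7.3 Y0.0
G1 X13.6 Y2.6
G1 X15.5 Y9.1
; layer 2
G0 Z9.1
G0 X15.5 Y9.1
G1 X11.6 Y14.6
G1 X4.8 Y15.0
G1 X0.3 Y10.0
G1 X1.4 Y3.3
G1 X7.3 Y0.0
G1 X13.6 Y2.6
G1 X15.5 Y9.1
; layer 3
G0 Z13.6
G0 X15.5 Y9.1
G1 X11.6 Y14.6
G1 X4.8 Y15.0
G1 X0.3 Y10.0
G1 X1.4 Y3.3
G1 X7.3 Y0.0
G1 X13.6 Y2.6
G1 X15.5 Y9.1
M2 ; end

The solid is a regular 7-sided prism (a cylinder approximated with 7 flat sides), circumscribed radius ≈ 7.8 mm, height ≈ 13.6 mm. Slicing at Δz = 4.5 mm — 3 equal slices spanning the solid's height, so layer i sits at z = i·h/3 — gives 3 non-empty perimeters. Each is a 7-segment closed polygon; G0 lifts to the layer z and rapids to the start vertex, then G1 traces the edges.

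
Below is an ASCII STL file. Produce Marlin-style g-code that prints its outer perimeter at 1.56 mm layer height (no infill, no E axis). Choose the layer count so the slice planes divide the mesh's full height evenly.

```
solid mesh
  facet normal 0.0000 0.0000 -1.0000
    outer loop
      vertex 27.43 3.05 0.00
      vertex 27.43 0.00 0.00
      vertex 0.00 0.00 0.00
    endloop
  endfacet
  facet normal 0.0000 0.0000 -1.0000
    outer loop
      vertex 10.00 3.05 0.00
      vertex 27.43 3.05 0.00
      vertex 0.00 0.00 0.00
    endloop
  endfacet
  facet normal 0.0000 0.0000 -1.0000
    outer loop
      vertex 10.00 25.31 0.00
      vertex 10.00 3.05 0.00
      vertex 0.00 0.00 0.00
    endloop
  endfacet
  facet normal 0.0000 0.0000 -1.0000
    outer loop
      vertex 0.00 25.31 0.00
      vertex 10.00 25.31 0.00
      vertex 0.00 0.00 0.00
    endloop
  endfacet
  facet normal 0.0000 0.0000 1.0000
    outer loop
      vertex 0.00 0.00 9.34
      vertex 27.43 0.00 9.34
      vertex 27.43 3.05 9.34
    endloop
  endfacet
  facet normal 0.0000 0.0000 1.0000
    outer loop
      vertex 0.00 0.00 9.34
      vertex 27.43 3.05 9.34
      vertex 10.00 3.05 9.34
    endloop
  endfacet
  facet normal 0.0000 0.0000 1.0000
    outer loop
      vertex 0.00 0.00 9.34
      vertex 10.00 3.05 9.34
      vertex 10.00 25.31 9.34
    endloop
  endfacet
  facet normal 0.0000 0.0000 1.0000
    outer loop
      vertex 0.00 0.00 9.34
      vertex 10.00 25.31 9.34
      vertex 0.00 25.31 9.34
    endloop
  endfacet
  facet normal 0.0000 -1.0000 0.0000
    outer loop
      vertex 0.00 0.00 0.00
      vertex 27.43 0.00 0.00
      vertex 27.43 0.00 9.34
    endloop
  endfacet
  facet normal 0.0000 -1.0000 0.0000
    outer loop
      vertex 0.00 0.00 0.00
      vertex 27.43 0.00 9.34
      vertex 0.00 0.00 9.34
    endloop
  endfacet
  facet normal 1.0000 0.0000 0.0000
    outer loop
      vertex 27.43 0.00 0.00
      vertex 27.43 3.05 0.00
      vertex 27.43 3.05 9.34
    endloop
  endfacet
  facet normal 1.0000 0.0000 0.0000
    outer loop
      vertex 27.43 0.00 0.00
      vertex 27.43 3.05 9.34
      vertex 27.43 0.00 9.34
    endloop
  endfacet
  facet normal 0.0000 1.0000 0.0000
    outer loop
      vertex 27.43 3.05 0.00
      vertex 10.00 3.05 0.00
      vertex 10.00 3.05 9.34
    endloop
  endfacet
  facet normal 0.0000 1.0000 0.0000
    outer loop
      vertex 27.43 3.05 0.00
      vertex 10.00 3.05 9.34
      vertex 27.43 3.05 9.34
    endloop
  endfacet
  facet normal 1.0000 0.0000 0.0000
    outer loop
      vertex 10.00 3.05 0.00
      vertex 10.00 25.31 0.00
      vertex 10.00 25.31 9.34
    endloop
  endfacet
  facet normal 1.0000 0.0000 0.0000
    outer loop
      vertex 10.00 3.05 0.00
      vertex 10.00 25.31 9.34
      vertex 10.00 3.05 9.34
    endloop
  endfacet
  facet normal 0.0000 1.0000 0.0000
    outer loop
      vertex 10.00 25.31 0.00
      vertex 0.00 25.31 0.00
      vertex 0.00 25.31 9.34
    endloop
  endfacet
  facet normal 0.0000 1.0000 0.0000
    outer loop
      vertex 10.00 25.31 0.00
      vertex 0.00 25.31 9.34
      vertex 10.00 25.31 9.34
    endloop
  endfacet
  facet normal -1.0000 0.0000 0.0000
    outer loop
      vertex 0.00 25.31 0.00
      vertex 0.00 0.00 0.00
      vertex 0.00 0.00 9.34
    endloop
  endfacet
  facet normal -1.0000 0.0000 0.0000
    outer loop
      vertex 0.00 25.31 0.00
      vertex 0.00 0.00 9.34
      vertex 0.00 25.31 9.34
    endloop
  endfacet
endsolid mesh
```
; perimeter-only toolpath
G21 ; units = mm
G90 ; absolute positioning
G28 ; home
; layer 1
G0 Z1.56
G0 X0.00 Y0.00
G1 X27.43 Y0.00
G1 X27.43 Y3.05
G1 X10.00 Y3.05
G1 X10.00 Y25.31
G1 X0.00 Y25.31
G1 X0.00 Y0.00
; layer 2
G0 Z3.11
G0 X0.00 Y0.00
G1 X27.43 Y0.00
G1 X27.43 Y3.05
G1 X10.00 Y3.05
G1 X10.00 Y25.31
G1 X0.00 Y25.31
G1 X0.00 Y0.00
; layer 3
G0 Z4.67
G0 X0.00 Y0.00
G1 X27.43 Y0.00
G1 X27.43 Y3.05
G1 X10.00 Y3.05
G1 X10.00 Y25.31
G1 X0.00 Y25.31
G1 X0.00 Y0.00
; layer 4
G0 Z6.23
G0 X0.00 Y0.00
G1 X27.43 Y0.00
G1 X27.43 Y3.05
G1 X10.00 Y3.05
G1 X10.00 Y25.31
G1 X0.00 Y25.31
G1 X0.00 Y0.00
; layer 5
G0 Z7.78
G0 X0.00 Y0.00
G1 X27.43 Y0.00
G1 X27.43 Y3.05
G1 X10.00 Y3.05
G1 X10.00 Y25.31
G1 X0.00 Y25.31
G1 X0.00 Y0.00
; layer 6
G0 Z9.34
G0 X0.00 Y0.00
G1 X27.43 Y0.00
G1 X27.43 Y3.05
G1 X10.00 Y3.05
G1 X10.00 Y25.31
G1 X0.00 Y25.31
G1 X0.00 Y0.00
M2 ; end

The solid is an L-shaped prism: outer 27.4 × 25.3 mm, arm thicknesses ≈ 3.05 mm (horizontal) and 10 mm (vertical), extruded 9.34 mm in z. Slicing at Δz = 1.56 mm — 6 equal slices spanning the solid's height, so layer i sits at z = i·h/6 — gives 6 non-empty perimeters. Each is a 6-segment closed polygon; G0 lifts to the layer z and rapids to the start vertex, then G1 traces the edges.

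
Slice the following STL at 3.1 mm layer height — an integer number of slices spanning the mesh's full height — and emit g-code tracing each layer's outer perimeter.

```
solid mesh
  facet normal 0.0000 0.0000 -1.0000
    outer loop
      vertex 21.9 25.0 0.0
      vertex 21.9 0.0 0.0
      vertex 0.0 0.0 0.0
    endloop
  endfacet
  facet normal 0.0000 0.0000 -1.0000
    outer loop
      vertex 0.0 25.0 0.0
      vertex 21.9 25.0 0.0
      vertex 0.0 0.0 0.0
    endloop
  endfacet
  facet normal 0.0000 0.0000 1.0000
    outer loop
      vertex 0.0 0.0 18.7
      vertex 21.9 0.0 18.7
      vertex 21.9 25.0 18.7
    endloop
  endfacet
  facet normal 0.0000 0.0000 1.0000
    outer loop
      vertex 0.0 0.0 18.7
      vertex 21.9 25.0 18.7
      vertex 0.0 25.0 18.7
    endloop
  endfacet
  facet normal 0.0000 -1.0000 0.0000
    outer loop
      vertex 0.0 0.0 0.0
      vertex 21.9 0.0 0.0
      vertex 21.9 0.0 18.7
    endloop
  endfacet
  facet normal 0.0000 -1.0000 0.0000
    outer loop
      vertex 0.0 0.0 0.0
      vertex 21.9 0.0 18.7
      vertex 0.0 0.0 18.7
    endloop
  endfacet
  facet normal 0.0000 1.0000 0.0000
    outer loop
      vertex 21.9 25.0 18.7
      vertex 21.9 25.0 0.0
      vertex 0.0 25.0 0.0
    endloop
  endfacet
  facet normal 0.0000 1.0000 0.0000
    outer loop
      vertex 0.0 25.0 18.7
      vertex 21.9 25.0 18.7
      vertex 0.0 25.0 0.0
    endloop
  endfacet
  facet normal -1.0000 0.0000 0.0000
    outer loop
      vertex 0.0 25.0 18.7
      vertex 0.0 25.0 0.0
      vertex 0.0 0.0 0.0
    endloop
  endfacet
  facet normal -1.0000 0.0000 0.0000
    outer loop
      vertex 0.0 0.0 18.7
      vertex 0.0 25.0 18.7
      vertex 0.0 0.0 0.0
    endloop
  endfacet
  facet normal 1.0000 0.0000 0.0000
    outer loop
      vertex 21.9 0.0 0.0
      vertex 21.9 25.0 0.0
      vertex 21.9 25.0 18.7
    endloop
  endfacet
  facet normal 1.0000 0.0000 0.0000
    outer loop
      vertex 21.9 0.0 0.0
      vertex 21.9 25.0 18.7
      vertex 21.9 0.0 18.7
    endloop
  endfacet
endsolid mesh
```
; perimeter-only toolpath
G21 ; units = mm
G90 ; absolute positioning
G28 ; home
; layer 1
G0 Z3.1
G0 X0.0 Y0.0
G1 X21.9 Y0.0
G1 X21.9 Y25.0
G1 X0.0 Y25.0
G1 X0.0 Y0.0
; layer 2
G0 Z6.2
G0 X0.0 Y0.0
G1 X21.9 Y0.0
G1 X21.9 Y25.0
G1 X0.0 Y25.0
G1 X0.0 Y0.0
; layer 3
G0 Z9.3
G0 X0.0 Y0.0
G1 X21.9 Y0.0
G1 X21.9 Y25.0
G1 X0.0 Y25.0
G1 X0.0 Y0.0
; layer 4
G0 Z12.5
G0 X0.0 Y0.0
G1 X21.9 Y0.0
G1 X21.9 Y25.0
G1 X0.0 Y25.0
G1 X0.0 Y0.0
; layer 5
G0 Z15.6
G0 X0.0 Y0.0
G1 X21.9 Y0.0
G1 X21.9 Y25.0
G1 X0.0 Y25.0
G1 X0.0 Y0.0
; layer 6
G0 Z18.7
G0 X0.0 Y0.0
G1 X21.9 Y0.0
G1 X21.9 Y25.0
G1 X0.0 Y25.0
G1 X0.0 Y0.0
M2 ; end

The solid is a rectangular box, roughly 21.9 × 25 mm footprint and 18.7 mm tall. Slicing at Δz = 3.1 mm — 6 equal slices spanning the solid's height, so layer i sits at z = i·h/6 — gives 6 non-empty perimeters. Each is a 4-segment closed polygon; G0 lifts to the layer z and rapids to the start vertex, then G1 traces the edges.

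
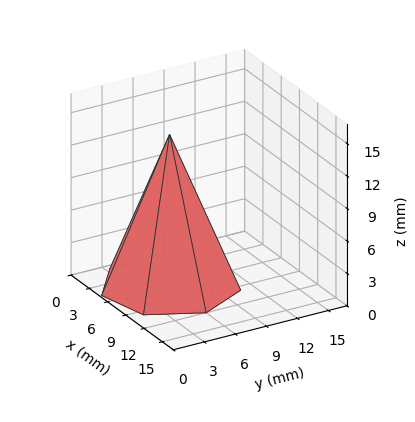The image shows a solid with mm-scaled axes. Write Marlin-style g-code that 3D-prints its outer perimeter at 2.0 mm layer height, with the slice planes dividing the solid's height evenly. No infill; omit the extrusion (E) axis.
Reading the render: the shape is a regular 7-sided pyramid, base circumscribed radius ≈ 6 mm, apex at z ≈ 14 mm (dimensions read to the nearest mm from the axis ticks). For the g-code, the solid's height is divided into equal slices at the stated Δz and each level perimeter traced with G1 moves after a G0 lift.

; perimeter-only toolpath
G21 ; units = mm
G90 ; absolute positioning
G28 ; home
; layer 1
G0 Z2.0
G0 X11.1 Y6.0
G1 X9.2 Y10.0
G1 X4.9 Y11.0
G1 X1.4 Y8.2
G1 X1.4 Y3.8
G1 X4.9 Y1.0
G1 X9.2 Y2.0
G1 X11.1 Y6.0
; layer 2
G0 Z4.0
G0 X10.3 Y6.0
G1 X8.6 Y9.4
G1 X5.1 Y10.1
G1 X2.1 Y7.9
G1 X2.1 Y4.1
G1 X5.1 Y1.9
G1 X8.6 Y2.6
G1 X10.3 Y6.0
; layer 3
G0 Z6.0
G0 X9.4 Y6.0
G1 X8.1 Y8.7
G1 X5.3 Y9.3
G1 X2.9 Y7.5
G1 X2.9 Y4.5
G1 X5.3 Y2.7
G1 X8.1 Y3.3
G1 X9.4 Y6.0
; layer 4
G0 Z8.0
G0 X8.6 Y6.0
G1 X7.6 Y8.0
G1 X5.4 Y8.5
G1 X3.7 Y7.1
G1 X3.7 Y4.9
G1 X5.4 Y3.5
G1 X7.6 Y4.0
G1 X8.6 Y6.0
; layer 5
G0 Z10.0
G0 X7.7 Y6.0
G1 X7.1 Y7.3
G1 X5.6 Y7.7
G1 X4.5 Y6.7
G1 X4.5 Y5.3
G1 X5.6 Y4.3
G1 X7.1 Y4.7
G1 X7.7 Y6.0
; layer 6
G0 Z12.0
G0 X6.9 Y6.0
G1 X6.5 Y6.7
G1 X5.8 Y6.8
G1 X5.2 Y6.4
G1 X5.2 Y5.6
G1 X5.8 Y5.2
G1 X6.5 Y5.3
G1 X6.9 Y6.0
M2 ; end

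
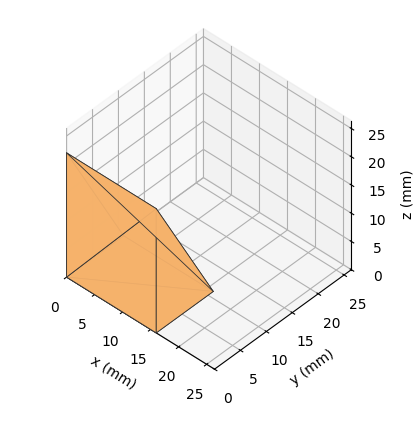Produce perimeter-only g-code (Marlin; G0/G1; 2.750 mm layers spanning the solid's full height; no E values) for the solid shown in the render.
Reading the render: the shape is a wedge (ramp): 16 × 11 mm base, rising to 22 mm along the y=0 edge and sloping linearly to z=0 at y=11 (dimensions read to the nearest mm from the axis ticks). For the g-code, the solid's height is divided into equal slices at the stated Δz and each level perimeter traced with G1 moves after a G0 lift.

; perimeter-only toolpath
G21 ; units = mm
G90 ; absolute positioning
G28 ; home
; layer 1
G0 Z2.750
G0 X0.000 Y0.000
G1 X16.000 Y0.000
G1 X16.000 Y9.625
G1 X0.000 Y9.625
G1 X0.000 Y0.000
; layer 2
G0 Z5.500
G0 X0.000 Y0.000
G1 X16.000 Y0.000
G1 X16.000 Y8.250
G1 X0.000 Y8.250
G1 X0.000 Y0.000
; layer 3
G0 Z8.250
G0 X0.000 Y0.000
G1 X16.000 Y0.000
G1 X16.000 Y6.875
G1 X0.000 Y6.875
G1 X0.000 Y0.000
; layer 4
G0 Z11.000
G0 X0.000 Y0.000
G1 X16.000 Y0.000
G1 X16.000 Y5.500
G1 X0.000 Y5.500
G1 X0.000 Y0.000
; layer 5
G0 Z13.750
G0 X0.000 Y0.000
G1 X16.000 Y0.000
G1 X16.000 Y4.125
G1 X0.000 Y4.125
G1 X0.000 Y0.000
; layer 6
G0 Z16.500
G0 X0.000 Y0.000
G1 X16.000 Y0.000
G1 X16.000 Y2.750
G1 X0.000 Y2.750
G1 X0.000 Y0.000
; layer 7
G0 Z19.250
G0 X0.000 Y0.000
G1 X16.000 Y0.000
G1 X16.000 Y1.375
G1 X0.000 Y1.375
G1 X0.000 Y0.000
M2 ; end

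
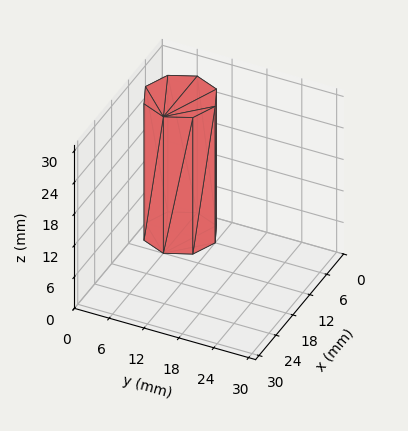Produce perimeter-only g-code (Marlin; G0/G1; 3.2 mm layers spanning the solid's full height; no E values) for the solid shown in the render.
Reading the render: the shape is a regular 8-sided prism (a cylinder approximated with 8 flat sides), circumscribed radius ≈ 6 mm, height ≈ 26 mm (dimensions read to the nearest mm from the axis ticks). For the g-code, the solid's height is divided into equal slices at the stated Δz and each level perimeter traced with G1 moves after a G0 lift.

; perimeter-only toolpath
G21 ; units = mm
G90 ; absolute positioning
G28 ; home
; layer 1
G0 Z3.2
G0 X12.0 Y6.0
G1 X10.2 Y10.2
G1 X6.0 Y12.0
G1 X1.8 Y10.2
G1 X0.0 Y6.0
G1 X1.8 Y1.8
G1 X6.0 Y0.0
G1 X10.2 Y1.8
G1 X12.0 Y6.0
; layer 2
G0 Z6.5
G0 X12.0 Y6.0
G1 X10.2 Y10.2
G1 X6.0 Y12.0
G1 X1.8 Y10.2
G1 X0.0 Y6.0
G1 X1.8 Y1.8
G1 X6.0 Y0.0
G1 X10.2 Y1.8
G1 X12.0 Y6.0
; layer 3
G0 Z9.8
G0 X12.0 Y6.0
G1 X10.2 Y10.2
G1 X6.0 Y12.0
G1 X1.8 Y10.2
G1 X0.0 Y6.0
G1 X1.8 Y1.8
G1 X6.0 Y0.0
G1 X10.2 Y1.8
G1 X12.0 Y6.0
; layer 4
G0 Z13.0
G0 X12.0 Y6.0
G1 X10.2 Y10.2
G1 X6.0 Y12.0
G1 X1.8 Y10.2
G1 X0.0 Y6.0
G1 X1.8 Y1.8
G1 X6.0 Y0.0
G1 X10.2 Y1.8
G1 X12.0 Y6.0
; layer 5
G0 Z16.2
G0 X12.0 Y6.0
G1 X10.2 Y10.2
G1 X6.0 Y12.0
G1 X1.8 Y10.2
G1 X0.0 Y6.0
G1 X1.8 Y1.8
G1 X6.0 Y0.0
G1 X10.2 Y1.8
G1 X12.0 Y6.0
; layer 6
G0 Z19.5
G0 X12.0 Y6.0
G1 X10.2 Y10.2
G1 X6.0 Y12.0
G1 X1.8 Y10.2
G1 X0.0 Y6.0
G1 X1.8 Y1.8
G1 X6.0 Y0.0
G1 X10.2 Y1.8
G1 X12.0 Y6.0
; layer 7
G0 Z22.8
G0 X12.0 Y6.0
G1 X10.2 Y10.2
G1 X6.0 Y12.0
G1 X1.8 Y10.2
G1 X0.0 Y6.0
G1 X1.8 Y1.8
G1 X6.0 Y0.0
G1 X10.2 Y1.8
G1 X12.0 Y6.0
; layer 8
G0 Z26.0
G0 X12.0 Y6.0
G1 X10.2 Y10.2
G1 X6.0 Y12.0
G1 X1.8 Y10.2
G1 X0.0 Y6.0
G1 X1.8 Y1.8
G1 X6.0 Y0.0
G1 X10.2 Y1.8
G1 X12.0 Y6.0
M2 ; end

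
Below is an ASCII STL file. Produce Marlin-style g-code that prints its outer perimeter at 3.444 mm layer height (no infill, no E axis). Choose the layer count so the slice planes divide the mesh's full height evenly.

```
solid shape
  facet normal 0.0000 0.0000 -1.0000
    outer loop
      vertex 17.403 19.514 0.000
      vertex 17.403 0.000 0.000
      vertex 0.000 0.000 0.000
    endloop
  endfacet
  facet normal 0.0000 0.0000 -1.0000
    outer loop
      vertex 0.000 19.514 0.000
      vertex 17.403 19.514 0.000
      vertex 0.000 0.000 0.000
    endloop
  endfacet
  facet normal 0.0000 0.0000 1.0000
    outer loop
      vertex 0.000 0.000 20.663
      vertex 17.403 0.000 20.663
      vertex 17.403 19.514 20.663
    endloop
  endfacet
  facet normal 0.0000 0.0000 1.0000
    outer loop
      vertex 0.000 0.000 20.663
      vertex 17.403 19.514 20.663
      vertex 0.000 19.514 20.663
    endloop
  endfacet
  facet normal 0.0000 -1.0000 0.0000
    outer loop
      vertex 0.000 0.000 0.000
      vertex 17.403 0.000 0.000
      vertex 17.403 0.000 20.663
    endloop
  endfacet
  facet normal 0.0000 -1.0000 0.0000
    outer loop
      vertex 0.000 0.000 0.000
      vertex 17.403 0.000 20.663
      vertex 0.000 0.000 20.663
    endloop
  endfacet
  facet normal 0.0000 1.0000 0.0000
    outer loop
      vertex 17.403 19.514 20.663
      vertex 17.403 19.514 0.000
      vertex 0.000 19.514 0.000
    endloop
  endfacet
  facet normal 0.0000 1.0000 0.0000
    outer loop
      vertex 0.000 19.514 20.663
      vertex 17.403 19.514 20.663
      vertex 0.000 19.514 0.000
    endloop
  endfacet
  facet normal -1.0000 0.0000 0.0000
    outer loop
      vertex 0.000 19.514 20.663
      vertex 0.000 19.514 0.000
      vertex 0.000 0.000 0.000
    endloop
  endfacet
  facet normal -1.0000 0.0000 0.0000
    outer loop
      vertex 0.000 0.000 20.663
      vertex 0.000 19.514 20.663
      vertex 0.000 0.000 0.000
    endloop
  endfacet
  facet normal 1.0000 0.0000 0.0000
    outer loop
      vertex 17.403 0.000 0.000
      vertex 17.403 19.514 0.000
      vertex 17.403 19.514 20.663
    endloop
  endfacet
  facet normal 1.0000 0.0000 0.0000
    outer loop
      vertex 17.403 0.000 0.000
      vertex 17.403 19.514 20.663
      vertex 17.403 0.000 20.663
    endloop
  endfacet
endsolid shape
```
; perimeter-only toolpath
G21 ; units = mm
G90 ; absolute positioning
G28 ; home
; layer 1
G0 Z3.444
G0 X0.000 Y0.000
G1 X17.403 Y0.000
G1 X17.403 Y19.514
G1 X0.000 Y19.514
G1 X0.000 Y0.000
; layer 2
G0 Z6.888
G0 X0.000 Y0.000
G1 X17.403 Y0.000
G1 X17.403 Y19.514
G1 X0.000 Y19.514
G1 X0.000 Y0.000
; layer 3
G0 Z10.332
G0 X0.000 Y0.000
G1 X17.403 Y0.000
G1 X17.403 Y19.514
G1 X0.000 Y19.514
G1 X0.000 Y0.000
; layer 4
G0 Z13.775
G0 X0.000 Y0.000
G1 X17.403 Y0.000
G1 X17.403 Y19.514
G1 X0.000 Y19.514
G1 X0.000 Y0.000
; layer 5
G0 Z17.219
G0 X0.000 Y0.000
G1 X17.403 Y0.000
G1 X17.403 Y19.514
G1 X0.000 Y19.514
G1 X0.000 Y0.000
; layer 6
G0 Z20.663
G0 X0.000 Y0.000
G1 X17.403 Y0.000
G1 X17.403 Y19.514
G1 X0.000 Y19.514
G1 X0.000 Y0.000
M2 ; end

The solid is a rectangular box, roughly 17.4 × 19.5 mm footprint and 20.7 mm tall. Slicing at Δz = 3.444 mm — 6 equal slices spanning the solid's height, so layer i sits at z = i·h/6 — gives 6 non-empty perimeters. Each is a 4-segment closed polygon; G0 lifts to the layer z and rapids to the start vertex, then G1 traces the edges.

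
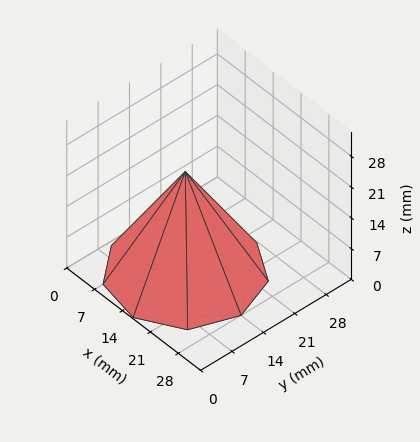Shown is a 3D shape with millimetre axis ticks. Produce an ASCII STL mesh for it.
Reading the render: the shape is a regular 9-sided pyramid, base circumscribed radius ≈ 14 mm, apex at z ≈ 23 mm (dimensions read to the nearest mm from the axis ticks). For the STL, each face is triangulated and given an outward normal.

solid part
  facet normal 0.0000 0.0000 -1.0000
    outer loop
      vertex 16.43 27.79 0.00
      vertex 24.72 23.00 0.00
      vertex 28.00 14.00 0.00
    endloop
  endfacet
  facet normal 0.0000 0.0000 -1.0000
    outer loop
      vertex 7.00 26.12 0.00
      vertex 16.43 27.79 0.00
      vertex 28.00 14.00 0.00
    endloop
  endfacet
  facet normal 0.0000 0.0000 -1.0000
    outer loop
      vertex 0.84 18.79 0.00
      vertex 7.00 26.12 0.00
      vertex 28.00 14.00 0.00
    endloop
  endfacet
  facet normal 0.0000 0.0000 -1.0000
    outer loop
      vertex 0.84 9.21 0.00
      vertex 0.84 18.79 0.00
      vertex 28.00 14.00 0.00
    endloop
  endfacet
  facet normal 0.0000 0.0000 -1.0000
    outer loop
      vertex 7.00 1.88 0.00
      vertex 0.84 9.21 0.00
      vertex 28.00 14.00 0.00
    endloop
  endfacet
  facet normal 0.0000 0.0000 -1.0000
    outer loop
      vertex 16.43 0.21 0.00
      vertex 7.00 1.88 0.00
      vertex 28.00 14.00 0.00
    endloop
  endfacet
  facet normal 0.0000 0.0000 -1.0000
    outer loop
      vertex 24.72 5.00 0.00
      vertex 16.43 0.21 0.00
      vertex 28.00 14.00 0.00
    endloop
  endfacet
  facet normal 0.8156 0.2972 0.4964
    outer loop
      vertex 28.00 14.00 0.00
      vertex 24.72 23.00 0.00
      vertex 14.00 14.00 23.00
    endloop
  endfacet
  facet normal 0.4343 0.7516 0.4965
    outer loop
      vertex 24.72 23.00 0.00
      vertex 16.43 27.79 0.00
      vertex 14.00 14.00 23.00
    endloop
  endfacet
  facet normal -0.1514 0.8547 0.4965
    outer loop
      vertex 16.43 27.79 0.00
      vertex 7.00 26.12 0.00
      vertex 14.00 14.00 23.00
    endloop
  endfacet
  facet normal -0.6645 0.5585 0.4965
    outer loop
      vertex 7.00 26.12 0.00
      vertex 0.84 18.79 0.00
      vertex 14.00 14.00 23.00
    endloop
  endfacet
  facet normal -0.8680 0.0000 0.4966
    outer loop
      vertex 0.84 18.79 0.00
      vertex 0.84 9.21 0.00
      vertex 14.00 14.00 23.00
    endloop
  endfacet
  facet normal -0.6645 -0.5585 0.4965
    outer loop
      vertex 0.84 9.21 0.00
      vertex 7.00 1.88 0.00
      vertex 14.00 14.00 23.00
    endloop
  endfacet
  facet normal -0.1514 -0.8547 0.4965
    outer loop
      vertex 7.00 1.88 0.00
      vertex 16.43 0.21 0.00
      vertex 14.00 14.00 23.00
    endloop
  endfacet
  facet normal 0.4343 -0.7516 0.4965
    outer loop
      vertex 16.43 0.21 0.00
      vertex 24.72 5.00 0.00
      vertex 14.00 14.00 23.00
    endloop
  endfacet
  facet normal 0.8156 -0.2972 0.4964
    outer loop
      vertex 24.72 5.00 0.00
      vertex 28.00 14.00 0.00
      vertex 14.00 14.00 23.00
    endloop
  endfacet
endsolid part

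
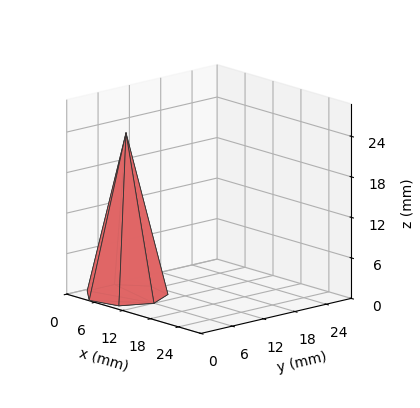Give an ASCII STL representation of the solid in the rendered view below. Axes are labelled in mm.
Reading the render: the shape is a regular 7-sided pyramid, base circumscribed radius ≈ 6 mm, apex at z ≈ 24 mm (dimensions read to the nearest mm from the axis ticks). For the STL, each face is triangulated and given an outward normal.

solid part
  facet normal 0.0000 0.0000 -1.0000
    outer loop
      vertex 4.665 11.850 0.000
      vertex 9.741 10.691 0.000
      vertex 12.000 6.000 0.000
    endloop
  endfacet
  facet normal 0.0000 0.0000 -1.0000
    outer loop
      vertex 0.594 8.603 0.000
      vertex 4.665 11.850 0.000
      vertex 12.000 6.000 0.000
    endloop
  endfacet
  facet normal 0.0000 0.0000 -1.0000
    outer loop
      vertex 0.594 3.397 0.000
      vertex 0.594 8.603 0.000
      vertex 12.000 6.000 0.000
    endloop
  endfacet
  facet normal 0.0000 0.0000 -1.0000
    outer loop
      vertex 4.665 0.150 0.000
      vertex 0.594 3.397 0.000
      vertex 12.000 6.000 0.000
    endloop
  endfacet
  facet normal 0.0000 0.0000 -1.0000
    outer loop
      vertex 9.741 1.309 0.000
      vertex 4.665 0.150 0.000
      vertex 12.000 6.000 0.000
    endloop
  endfacet
  facet normal 0.8790 0.4233 0.2197
    outer loop
      vertex 12.000 6.000 0.000
      vertex 9.741 10.691 0.000
      vertex 6.000 6.000 24.000
    endloop
  endfacet
  facet normal 0.2172 0.9511 0.2197
    outer loop
      vertex 9.741 10.691 0.000
      vertex 4.665 11.850 0.000
      vertex 6.000 6.000 24.000
    endloop
  endfacet
  facet normal -0.6083 0.7627 0.2197
    outer loop
      vertex 4.665 11.850 0.000
      vertex 0.594 8.603 0.000
      vertex 6.000 6.000 24.000
    endloop
  endfacet
  facet normal -0.9756 0.0000 0.2197
    outer loop
      vertex 0.594 8.603 0.000
      vertex 0.594 3.397 0.000
      vertex 6.000 6.000 24.000
    endloop
  endfacet
  facet normal -0.6083 -0.7627 0.2197
    outer loop
      vertex 0.594 3.397 0.000
      vertex 4.665 0.150 0.000
      vertex 6.000 6.000 24.000
    endloop
  endfacet
  facet normal 0.2172 -0.9511 0.2197
    outer loop
      vertex 4.665 0.150 0.000
      vertex 9.741 1.309 0.000
      vertex 6.000 6.000 24.000
    endloop
  endfacet
  facet normal 0.8790 -0.4233 0.2197
    outer loop
      vertex 9.741 1.309 0.000
      vertex 12.000 6.000 0.000
      vertex 6.000 6.000 24.000
    endloop
  endfacet
endsolid part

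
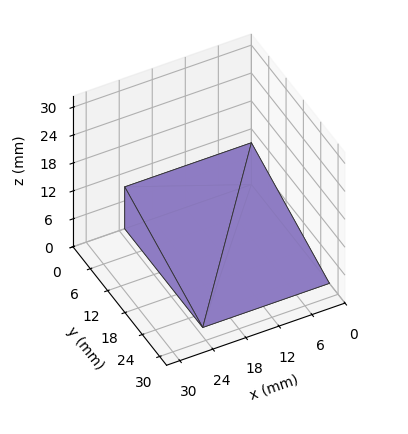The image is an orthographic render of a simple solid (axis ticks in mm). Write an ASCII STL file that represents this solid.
Reading the render: the shape is a wedge (ramp): 23 × 27 mm base, rising to 9 mm along the y=0 edge and sloping linearly to z=0 at y=27 (dimensions read to the nearest mm from the axis ticks). For the STL, each face is triangulated and given an outward normal.

solid part
  facet normal 0.0000 0.0000 -1.0000
    outer loop
      vertex 23.00 27.00 0.00
      vertex 23.00 0.00 0.00
      vertex 0.00 0.00 0.00
    endloop
  endfacet
  facet normal 0.0000 0.0000 -1.0000
    outer loop
      vertex 0.00 27.00 0.00
      vertex 23.00 27.00 0.00
      vertex 0.00 0.00 0.00
    endloop
  endfacet
  facet normal 0.0000 -1.0000 0.0000
    outer loop
      vertex 0.00 0.00 0.00
      vertex 23.00 0.00 0.00
      vertex 23.00 0.00 9.00
    endloop
  endfacet
  facet normal 0.0000 -1.0000 0.0000
    outer loop
      vertex 0.00 0.00 0.00
      vertex 23.00 0.00 9.00
      vertex 0.00 0.00 9.00
    endloop
  endfacet
  facet normal 0.0000 0.3162 0.9487
    outer loop
      vertex 0.00 0.00 9.00
      vertex 23.00 0.00 9.00
      vertex 23.00 27.00 0.00
    endloop
  endfacet
  facet normal 0.0000 0.3162 0.9487
    outer loop
      vertex 0.00 0.00 9.00
      vertex 23.00 27.00 0.00
      vertex 0.00 27.00 0.00
    endloop
  endfacet
  facet normal -1.0000 0.0000 0.0000
    outer loop
      vertex 0.00 0.00 9.00
      vertex 0.00 27.00 0.00
      vertex 0.00 0.00 0.00
    endloop
  endfacet
  facet normal 1.0000 0.0000 0.0000
    outer loop
      vertex 23.00 0.00 0.00
      vertex 23.00 27.00 0.00
      vertex 23.00 0.00 9.00
    endloop
  endfacet
endsolid part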